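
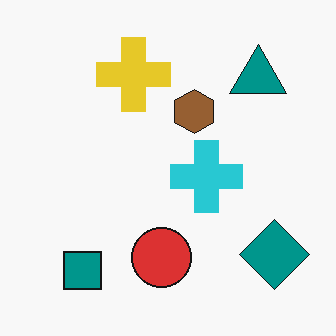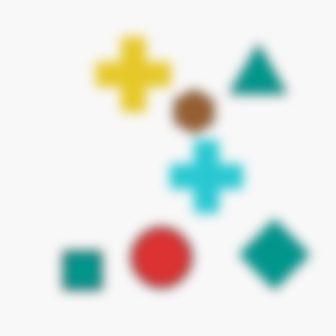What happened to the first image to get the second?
This is the original image strongly gaussian-blurred.

Shape edges and outlines are uniformly softened across the whole image.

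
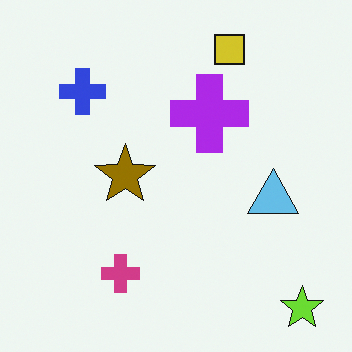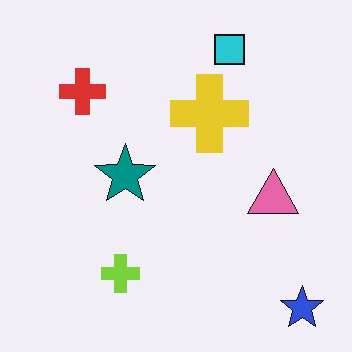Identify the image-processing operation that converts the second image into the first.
It was hue-shifted by a large amount.

Every shape's color has rotated by the same amount around the hue wheel — a uniform hue shift.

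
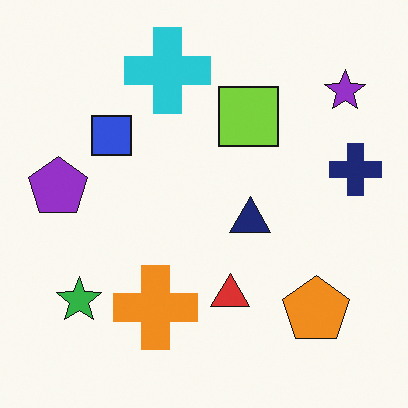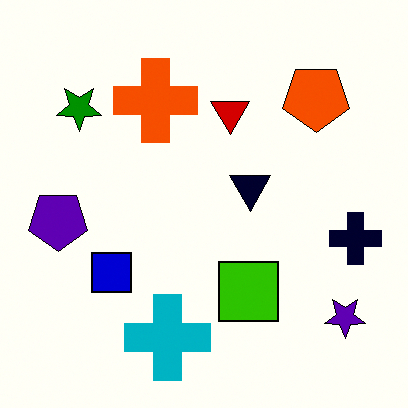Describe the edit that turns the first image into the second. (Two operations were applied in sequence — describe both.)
The transformation is: flipped vertically (top ↔ bottom), then boosted in contrast.

The cyan cross is in the top of the first image and the bottom of the second — shapes on opposite sides of the horizontal midline have swapped in a mirror flip. Tones are pushed away from mid-grey across the whole image — a global contrast change.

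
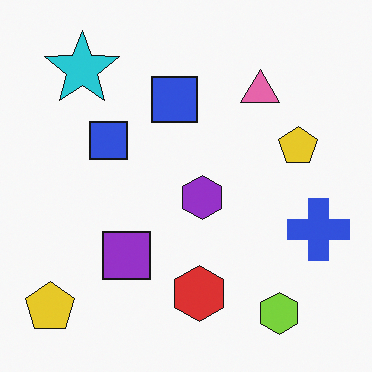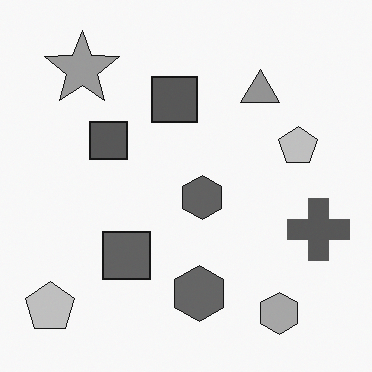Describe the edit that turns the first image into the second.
It was converted to grayscale.

All color is removed — every shape is now a shade of grey.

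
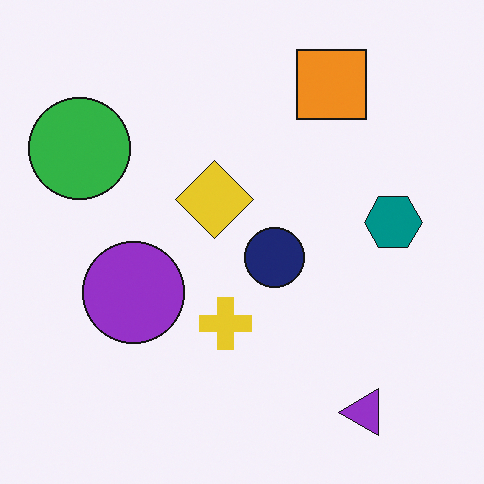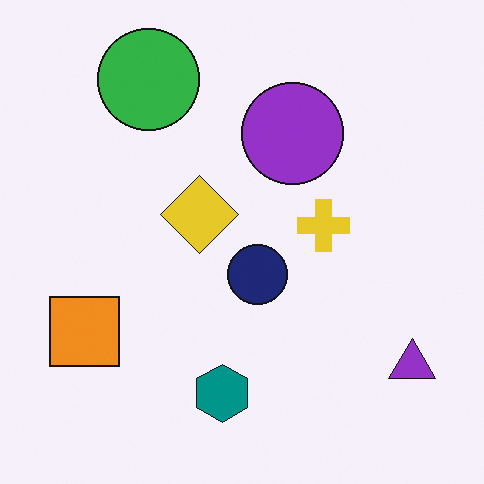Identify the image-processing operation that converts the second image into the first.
The transformation is: transposed (reflected across the top-left ↔ bottom-right diagonal).

Shapes have swapped their row and column positions — what was in the top-right is now in the bottom-left — a diagonal reflection.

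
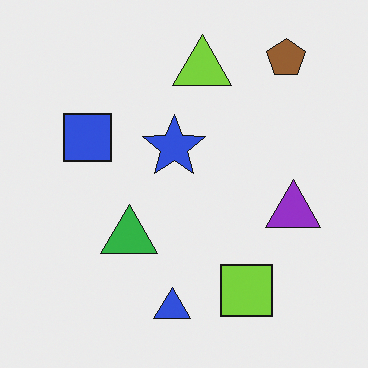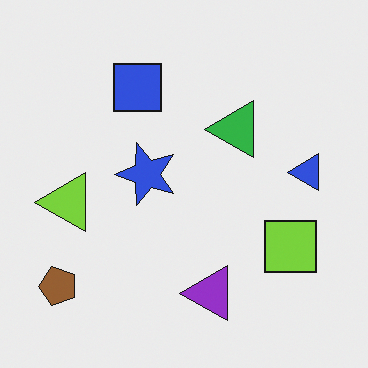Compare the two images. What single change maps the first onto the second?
This is the original image transposed (reflected across the top-left ↔ bottom-right diagonal).

Shapes have swapped their row and column positions — what was in the top-right is now in the bottom-left — a diagonal reflection.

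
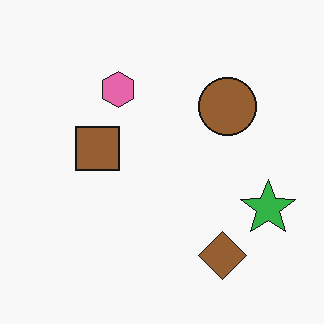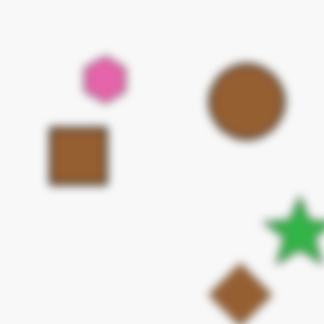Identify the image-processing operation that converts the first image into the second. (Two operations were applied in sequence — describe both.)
The second image is the first moderately blurred, then cropped to a modestly smaller region and rescaled.

Shape edges and outlines are uniformly softened across the whole image. The visible shapes are larger and the field of view is narrower; shapes near the original edges may be partly or wholly outside the frame — a crop-and-rescale.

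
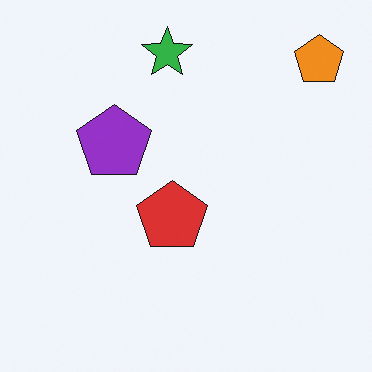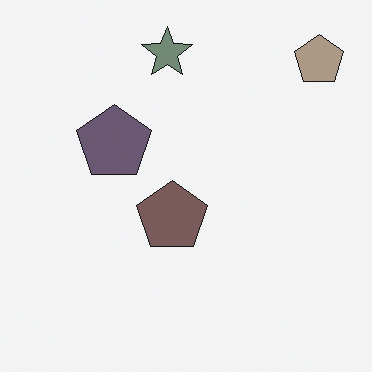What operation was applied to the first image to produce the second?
The second image is the first made much more muted (saturation change).

All colors are more muted and greyish — a global saturation change.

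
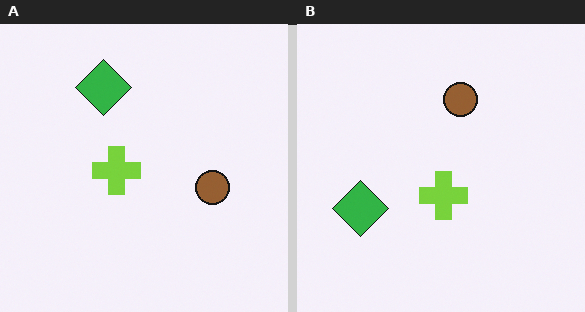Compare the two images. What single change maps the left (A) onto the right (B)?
This is the original image rotated 90° counter-clockwise.

The green diamond sits in the top of the left (A) image and the left of the right (B) — consistent with a whole-image 90° counter-clockwise rotation.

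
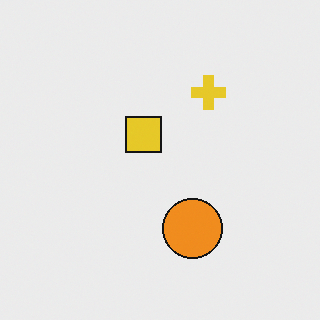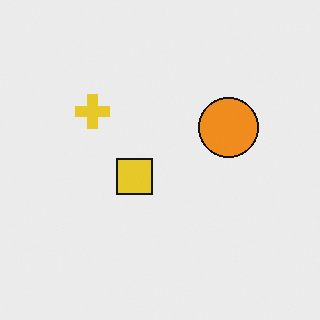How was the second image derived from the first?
It was rotated 90° counter-clockwise.

The yellow cross sits in the top of the first image and the left of the second — consistent with a whole-image 90° counter-clockwise rotation.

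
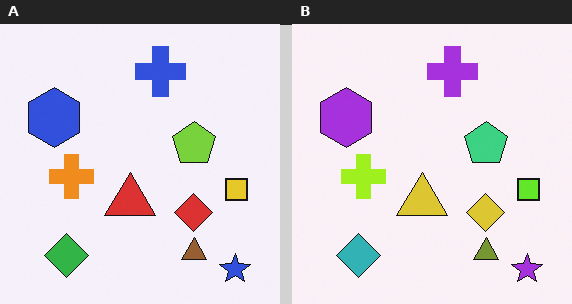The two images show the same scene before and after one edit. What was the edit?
It was hue-shifted slightly.

Every shape's color has rotated by the same amount around the hue wheel — a uniform hue shift.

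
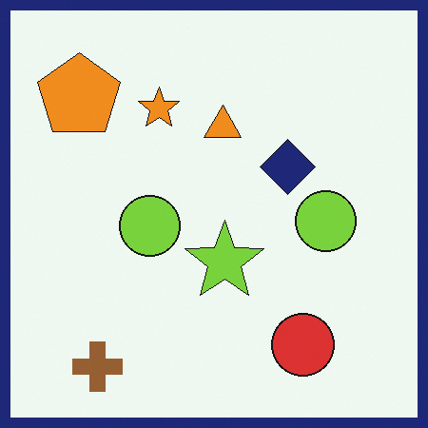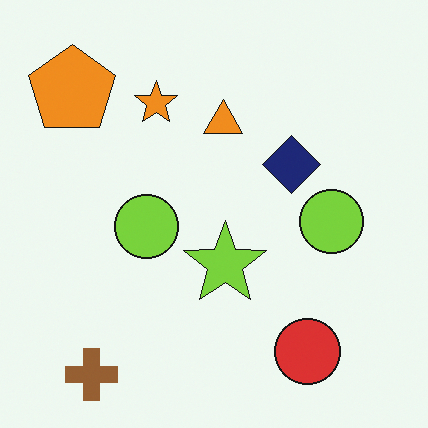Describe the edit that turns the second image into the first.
The image was framed with a navy border.

A solid navy frame runs around the edge of the first image, with the content slightly shrunk inside it.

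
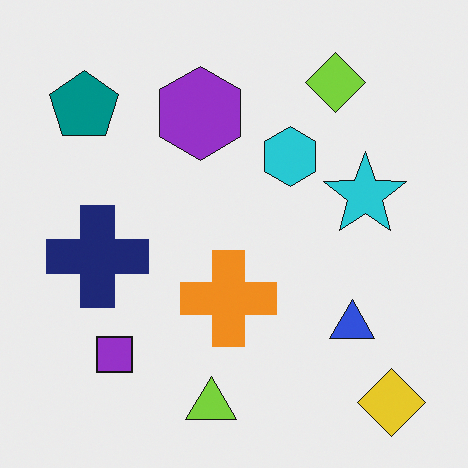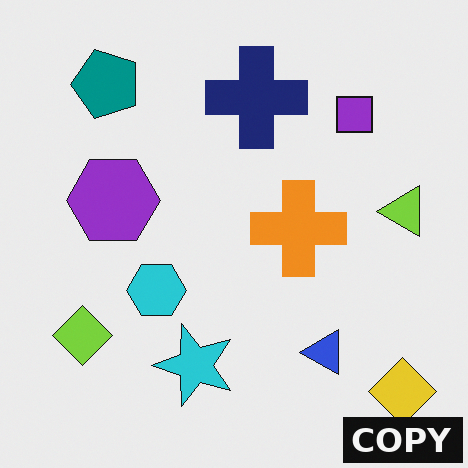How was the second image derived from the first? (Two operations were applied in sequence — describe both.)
The image was transposed (reflected across the top-left ↔ bottom-right diagonal), then watermarked with the text "COPY" in the lower-right corner.

Shapes have swapped their row and column positions — what was in the top-right is now in the bottom-left — a diagonal reflection. A dark label reading "COPY" appears in the lower-right corner.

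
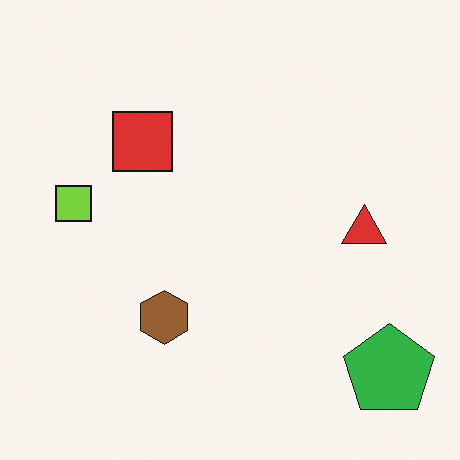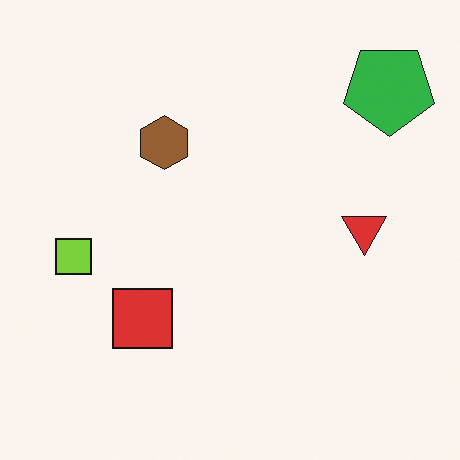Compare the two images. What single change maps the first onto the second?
This is the original image flipped vertically (top ↔ bottom).

The green pentagon is in the bottom-right of the first image and the top-right of the second — shapes on opposite sides of the horizontal midline have swapped in a mirror flip.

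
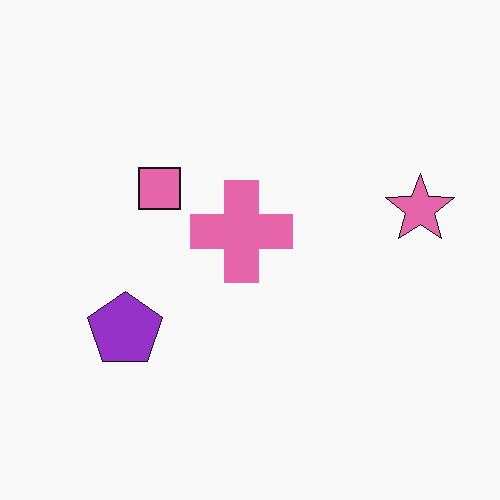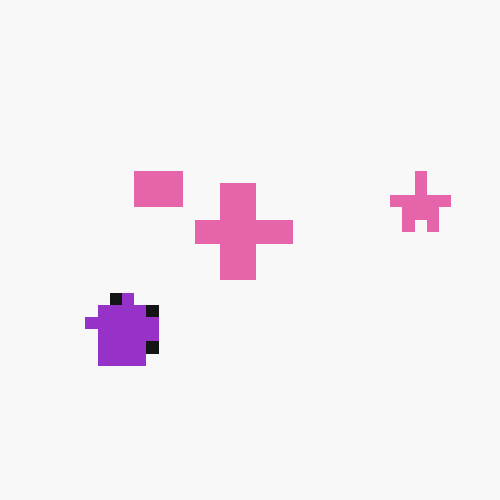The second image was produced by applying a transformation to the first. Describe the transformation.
The image was coarsely pixelated.

Shapes are reduced to large square blocks; fine edges and outlines are lost — a downscale-then-upscale (mosaic) effect.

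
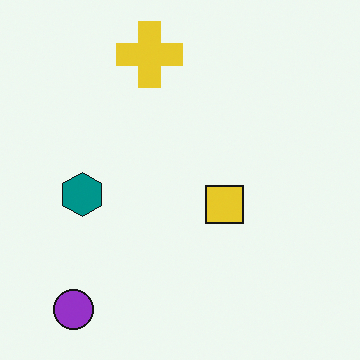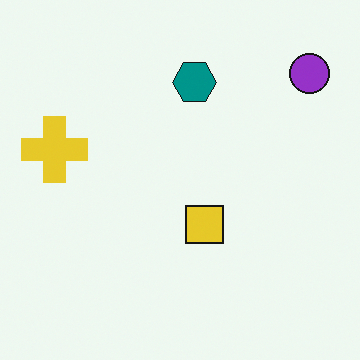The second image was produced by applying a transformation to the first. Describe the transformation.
The second image is the first transposed (reflected across the top-left ↔ bottom-right diagonal).

Shapes have swapped their row and column positions — what was in the top-right is now in the bottom-left — a diagonal reflection.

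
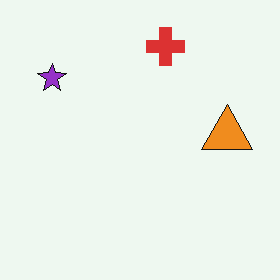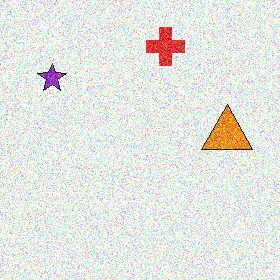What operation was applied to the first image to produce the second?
The second image is the first degraded with heavy additive noise.

Random speckle covers the whole image, including the flat background.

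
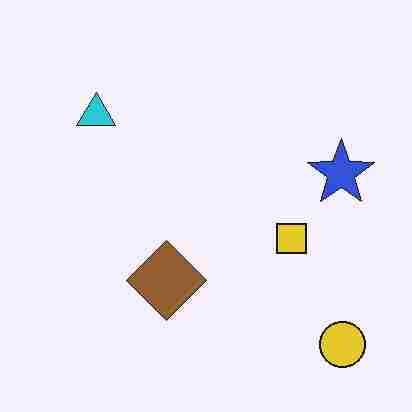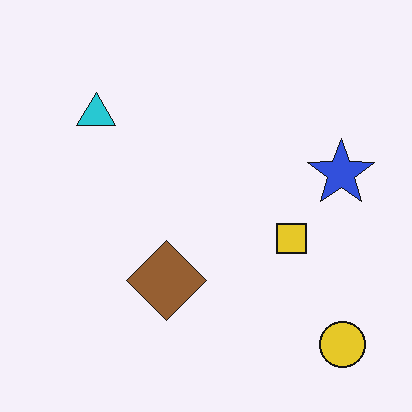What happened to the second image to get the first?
Degraded with heavy JPEG compression.

Blocky 8×8 compression artifacts appear around shape edges and the flat background shows ringing — characteristic JPEG degradation.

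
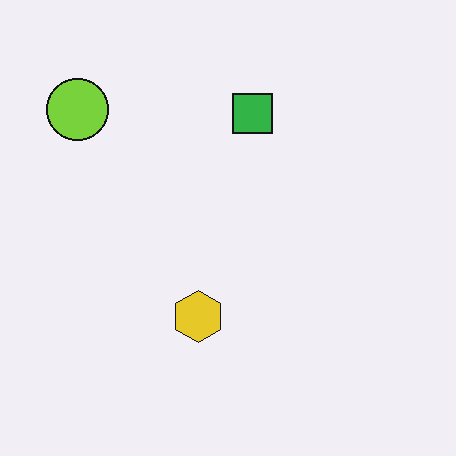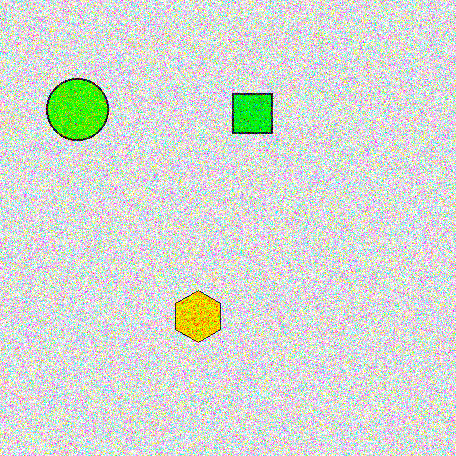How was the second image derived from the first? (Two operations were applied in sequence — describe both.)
The transformation is: degraded with strong gaussian noise, then made much more vivid (saturation change).

Random speckle covers the whole image, including the flat background. All colors are more vivid — a global saturation change.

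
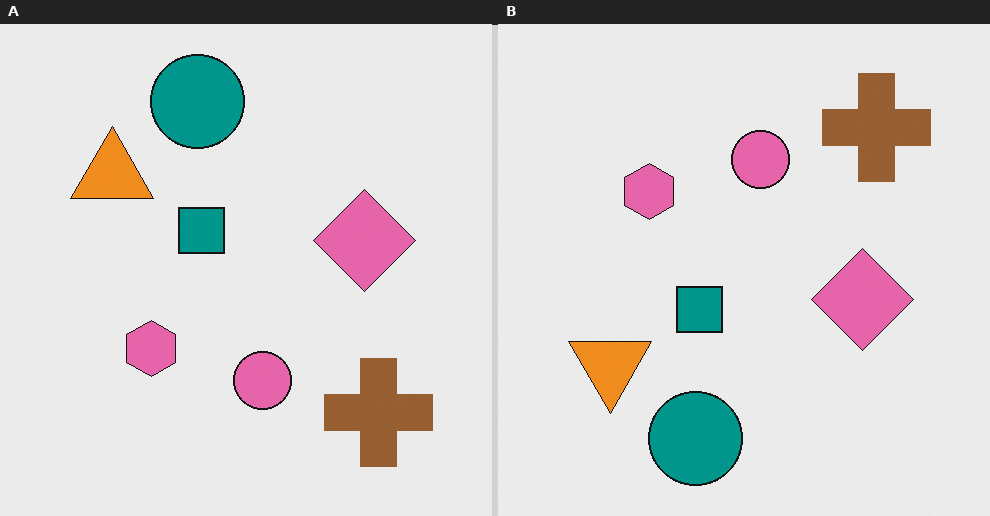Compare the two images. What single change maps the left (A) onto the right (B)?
The image was flipped vertically (top ↔ bottom).

The teal circle is in the top of the left (A) image and the bottom of the right (B) — shapes on opposite sides of the horizontal midline have swapped in a mirror flip.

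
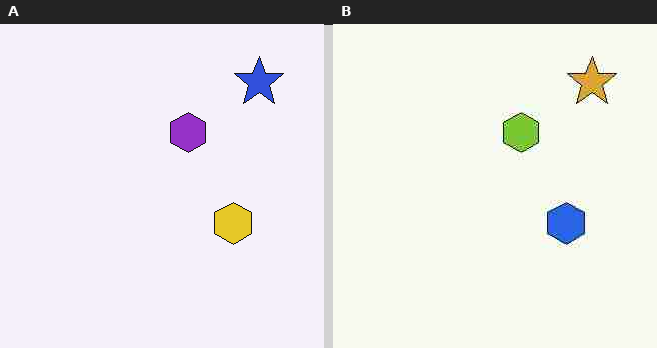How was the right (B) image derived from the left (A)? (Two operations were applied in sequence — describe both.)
Hue-shifted through roughly half the color wheel, then degraded with heavy JPEG compression.

Every shape's color has rotated by the same amount around the hue wheel — a uniform hue shift. Blocky 8×8 compression artifacts appear around shape edges and the flat background shows ringing — characteristic JPEG degradation.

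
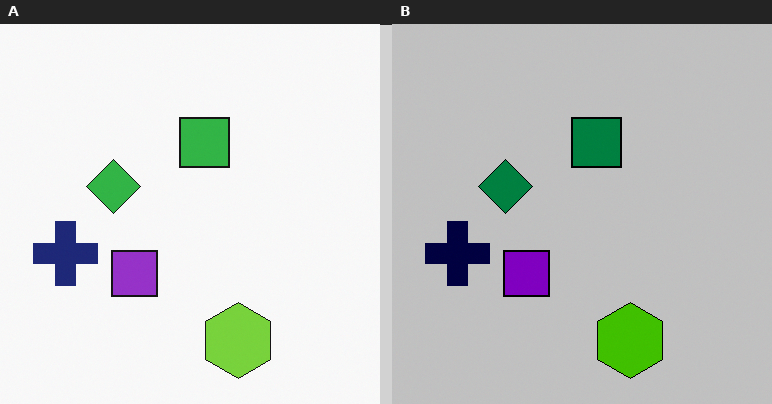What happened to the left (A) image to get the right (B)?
The image was heavily posterized to just a handful of flat colors.

Each flat color has snapped to a coarser quantized level — most visibly, the near-white background has dropped to a flat grey.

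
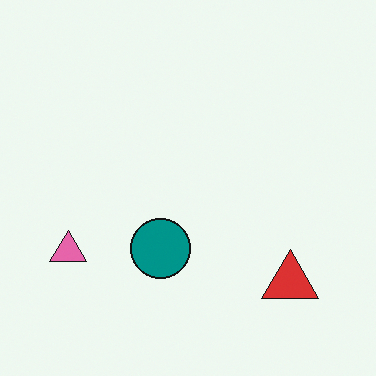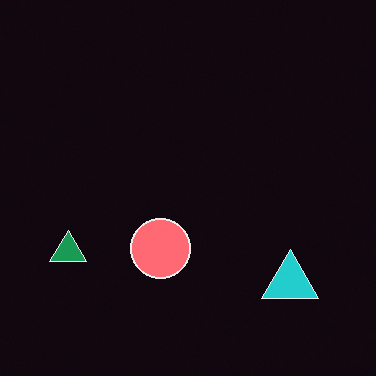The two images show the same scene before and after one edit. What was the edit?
Color-inverted (negative).

The light background has become dark and every shape's color is its complement — a photographic negative.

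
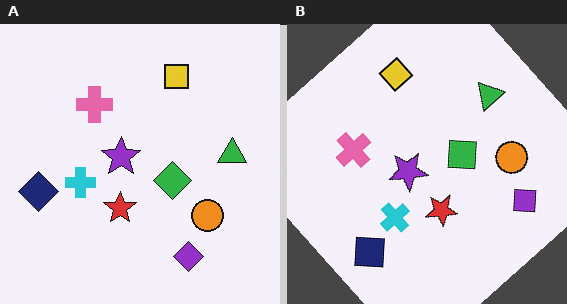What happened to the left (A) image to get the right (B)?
The transformation is: rotated counter-clockwise by a large amount — several tens of degrees.

Every shape is tilted by the same angle and the image corners show triangular fill wedges — a whole-image rotation by a non-right angle.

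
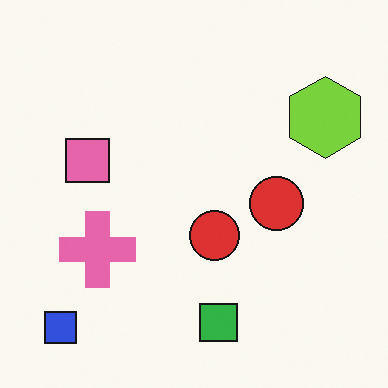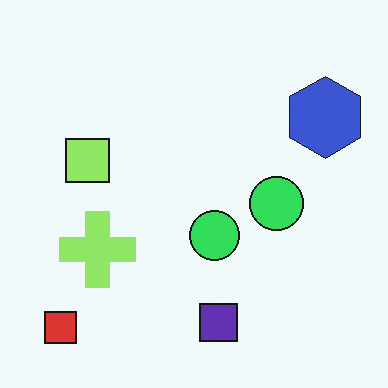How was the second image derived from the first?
The second image is the first hue-shifted by a moderate amount.

Every shape's color has rotated by the same amount around the hue wheel — a uniform hue shift.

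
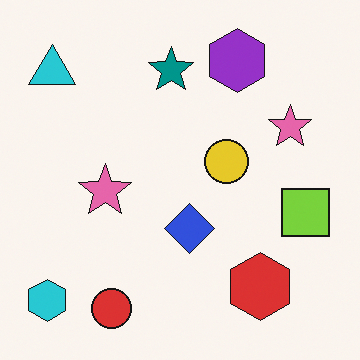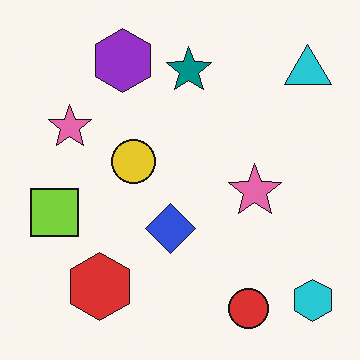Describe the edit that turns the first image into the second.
The second image is the first flipped horizontally (left ↔ right).

The cyan hexagon is in the bottom-left of the first image and the bottom-right of the second — shapes on opposite sides of the vertical midline have swapped in a mirror flip.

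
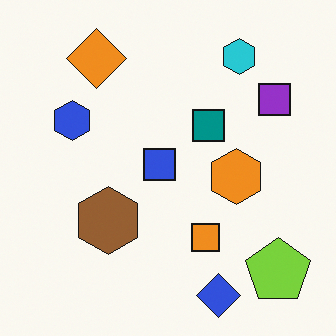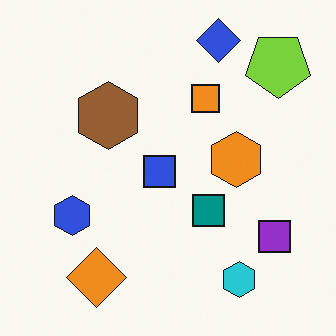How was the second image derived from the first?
This is the original image flipped vertically (top ↔ bottom).

The blue diamond is in the bottom of the first image and the top of the second — shapes on opposite sides of the horizontal midline have swapped in a mirror flip.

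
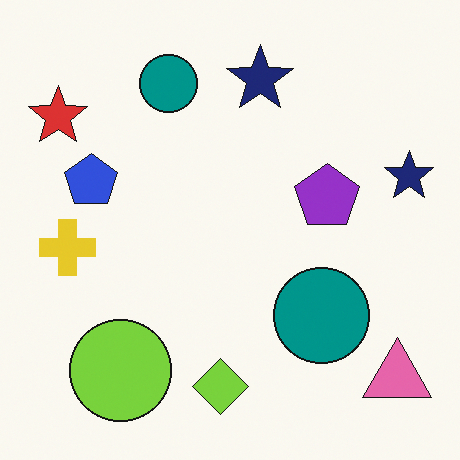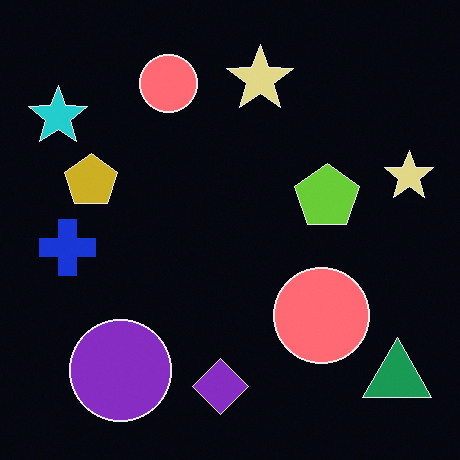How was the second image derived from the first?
The image was color-inverted (negative).

The light background has become dark and every shape's color is its complement — a photographic negative.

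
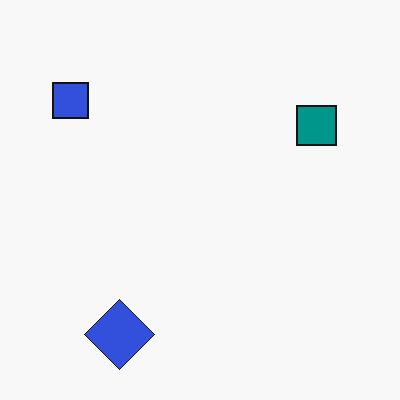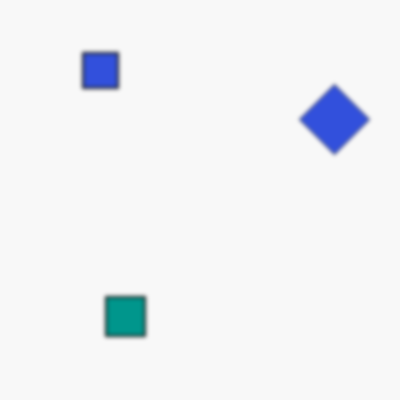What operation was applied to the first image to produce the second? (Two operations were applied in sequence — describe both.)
This is the original image given a subtle gaussian blur, then transposed (reflected across the top-left ↔ bottom-right diagonal).

Shape edges and outlines are uniformly softened across the whole image. Shapes have swapped their row and column positions — what was in the top-right is now in the bottom-left — a diagonal reflection.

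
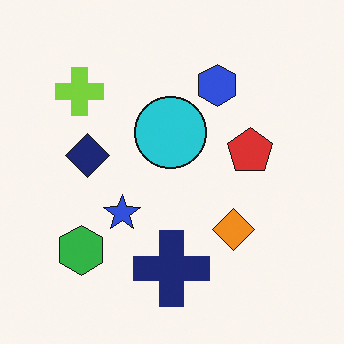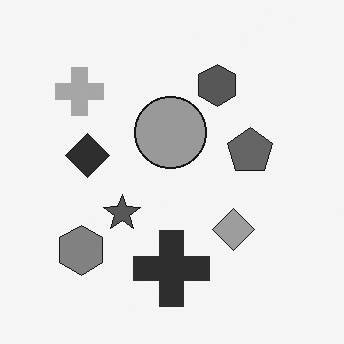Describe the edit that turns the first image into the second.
The transformation is: converted to grayscale.

All color is removed — every shape is now a shade of grey.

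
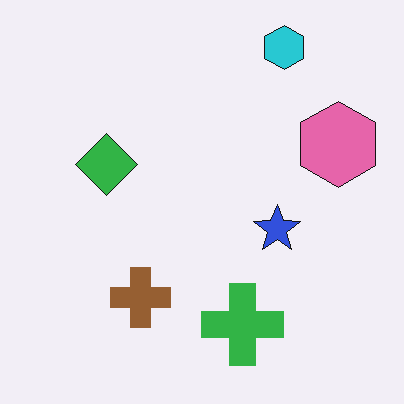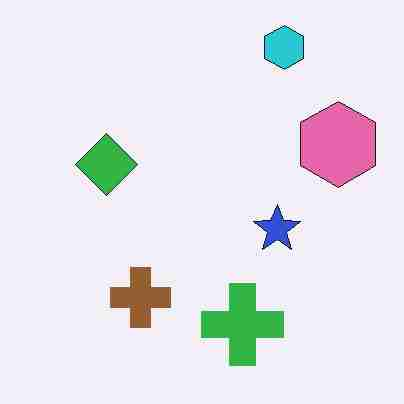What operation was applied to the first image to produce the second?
Degraded with heavy JPEG compression.

Blocky 8×8 compression artifacts appear around shape edges and the flat background shows ringing — characteristic JPEG degradation.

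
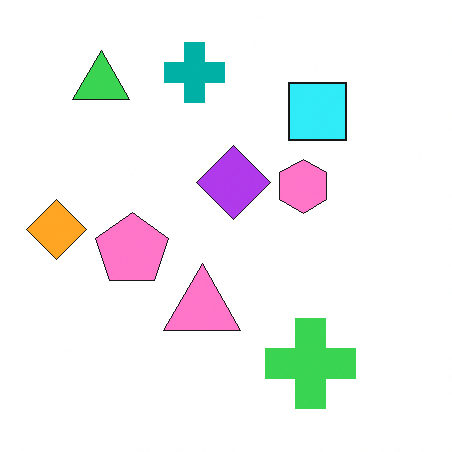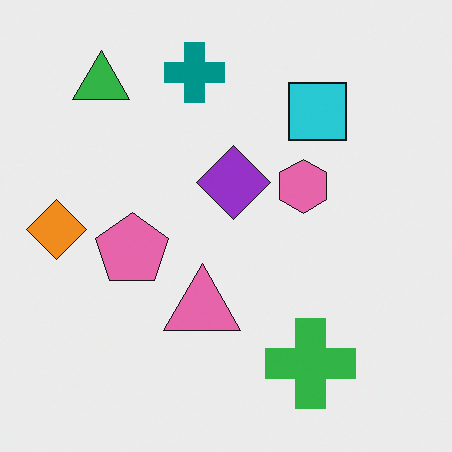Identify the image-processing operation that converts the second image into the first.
The image was brightened a little.

Every pixel — background and shapes alike — is uniformly brightened.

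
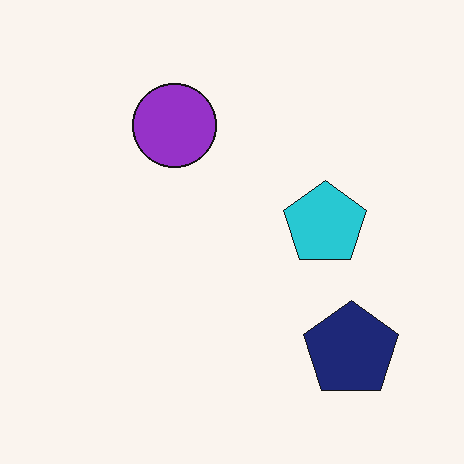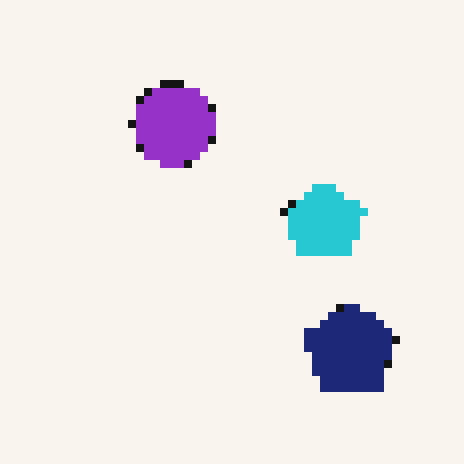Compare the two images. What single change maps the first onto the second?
It was moderately pixelated.

Shapes are reduced to large square blocks; fine edges and outlines are lost — a downscale-then-upscale (mosaic) effect.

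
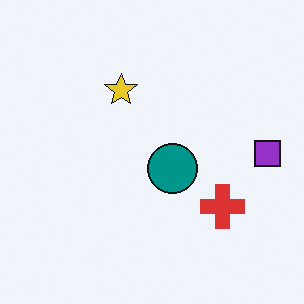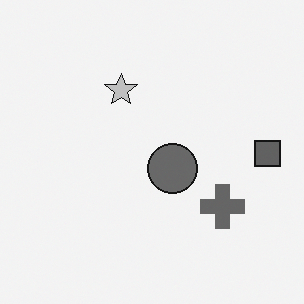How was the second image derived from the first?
It was converted to grayscale.

All color is removed — every shape is now a shade of grey.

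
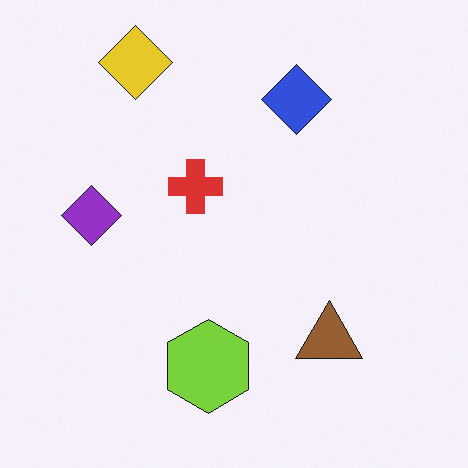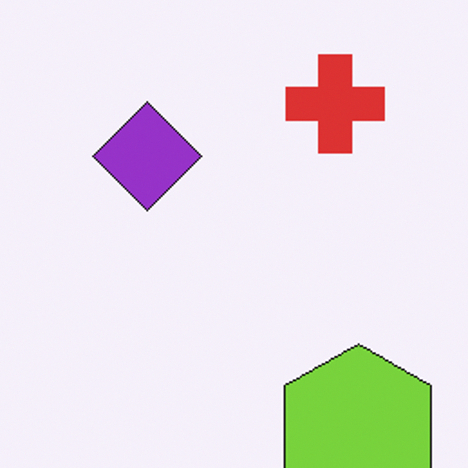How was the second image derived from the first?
The image was cropped to a noticeably smaller region and rescaled.

The visible shapes are larger and the field of view is narrower; shapes near the original edges may be partly or wholly outside the frame — a crop-and-rescale.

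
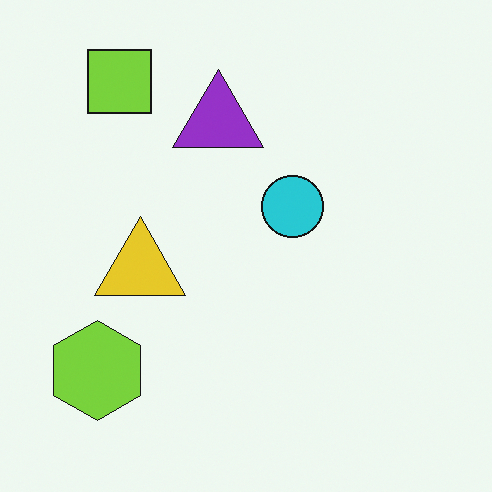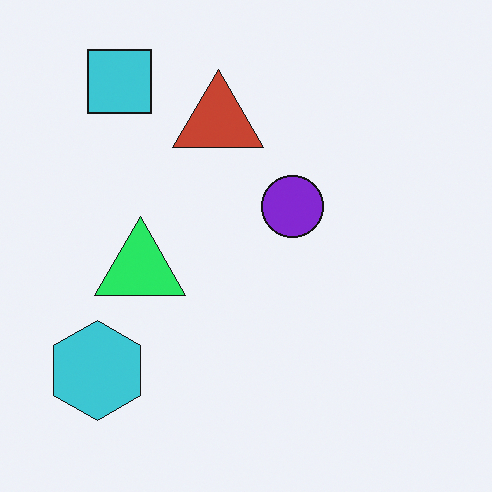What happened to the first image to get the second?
This is the original image hue-shifted noticeably.

Every shape's color has rotated by the same amount around the hue wheel — a uniform hue shift.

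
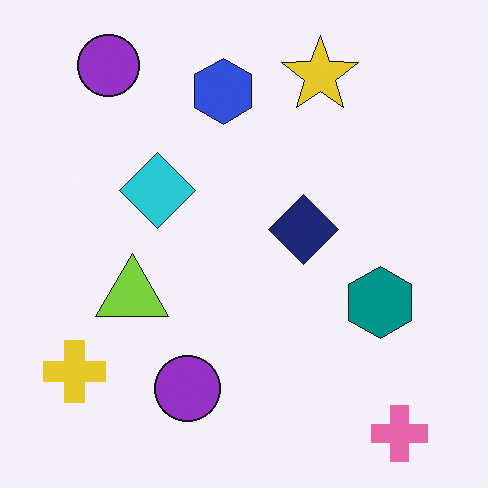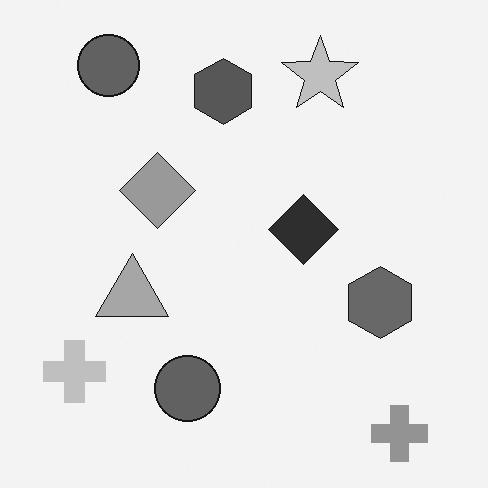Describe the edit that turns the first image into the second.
This is the original image converted to grayscale.

All color is removed — every shape is now a shade of grey.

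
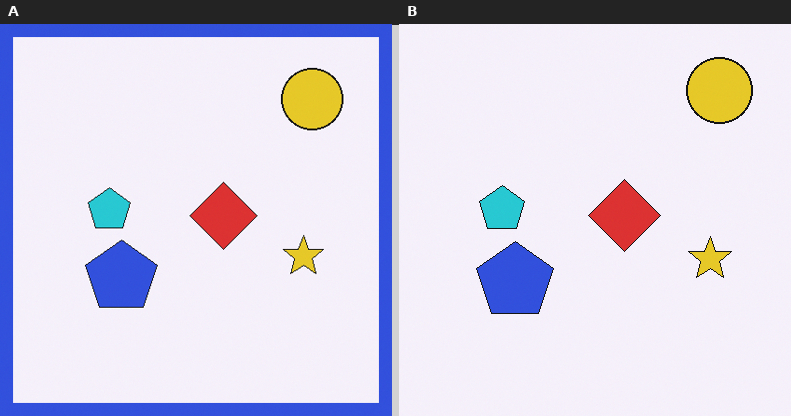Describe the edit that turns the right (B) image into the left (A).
It was framed with a blue border.

A solid blue frame runs around the edge of the left (A) image, with the content slightly shrunk inside it.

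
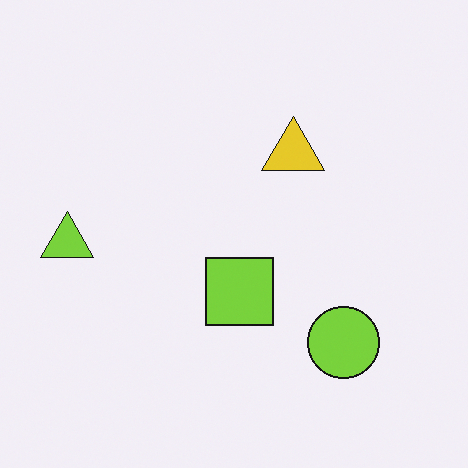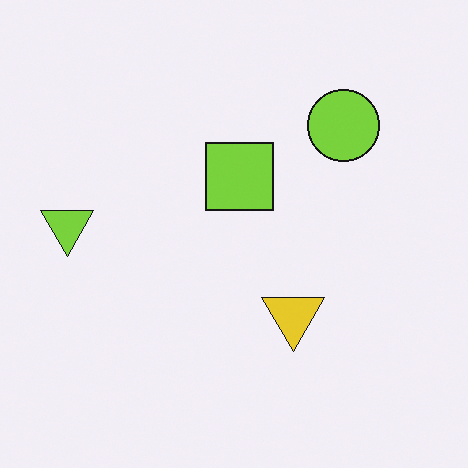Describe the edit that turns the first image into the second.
It was flipped vertically (top ↔ bottom).

The lime circle is in the bottom-right of the first image and the top-right of the second — shapes on opposite sides of the horizontal midline have swapped in a mirror flip.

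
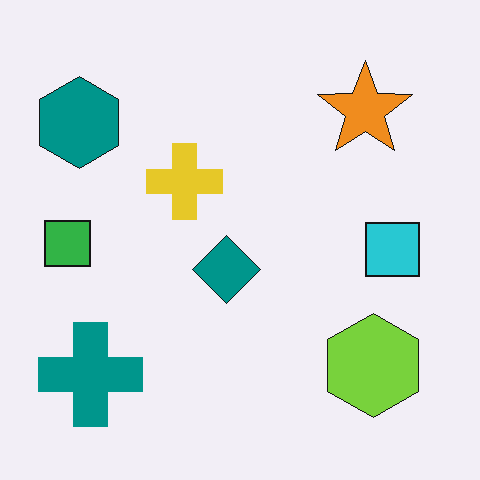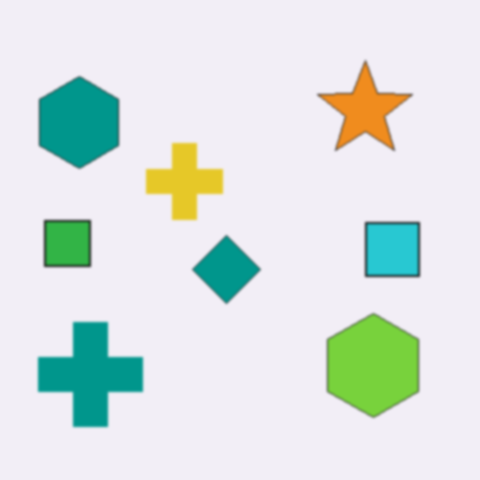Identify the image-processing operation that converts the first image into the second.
Slightly softened.

Shape edges and outlines are uniformly softened across the whole image.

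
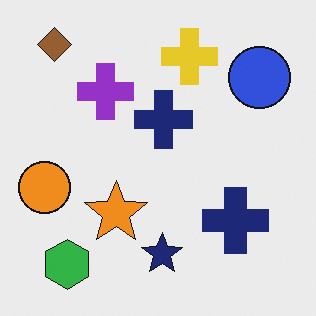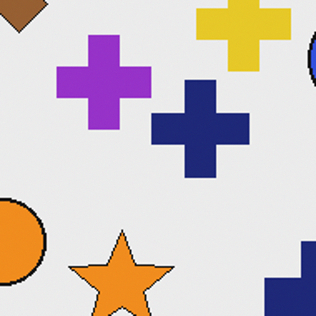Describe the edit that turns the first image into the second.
The second image is the first cropped to a noticeably smaller region and rescaled.

The visible shapes are larger and the field of view is narrower; shapes near the original edges may be partly or wholly outside the frame — a crop-and-rescale.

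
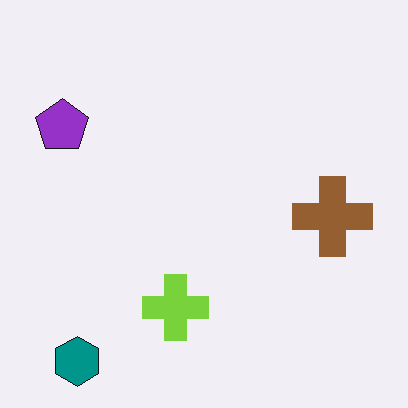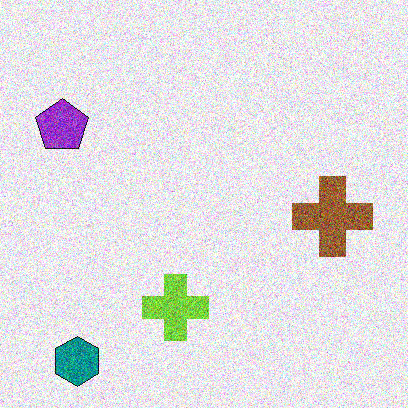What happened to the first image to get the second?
It was degraded with strong gaussian noise.

Random speckle covers the whole image, including the flat background.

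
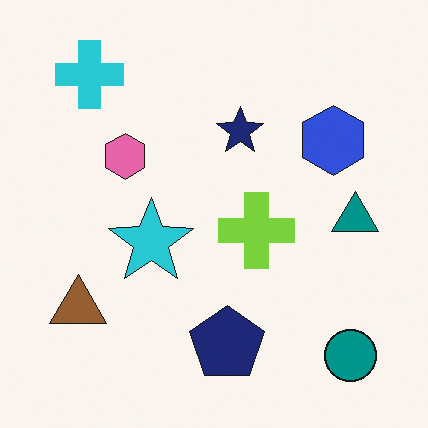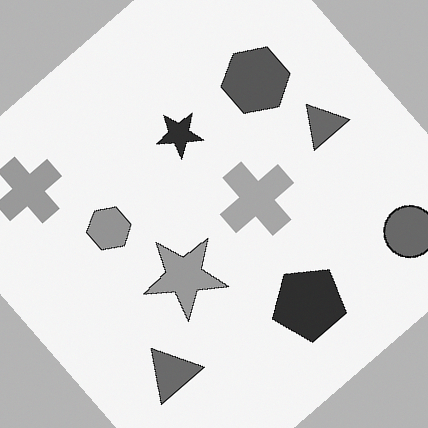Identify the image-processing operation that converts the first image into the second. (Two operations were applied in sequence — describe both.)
The transformation is: converted to grayscale, then rotated counter-clockwise by a large amount — several tens of degrees.

All color is removed — every shape is now a shade of grey. Every shape is tilted by the same angle and the image corners show triangular fill wedges — a whole-image rotation by a non-right angle.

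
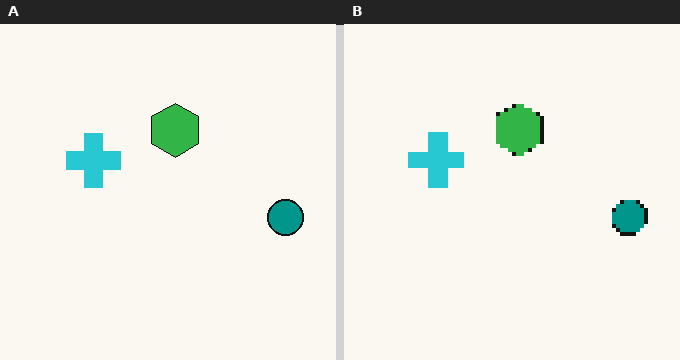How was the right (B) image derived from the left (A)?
The image was lightly pixelated (a mild mosaic effect).

Shapes are reduced to large square blocks; fine edges and outlines are lost — a downscale-then-upscale (mosaic) effect.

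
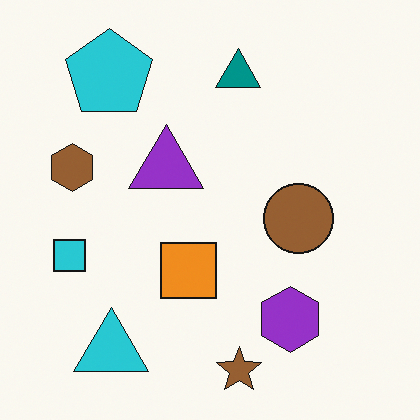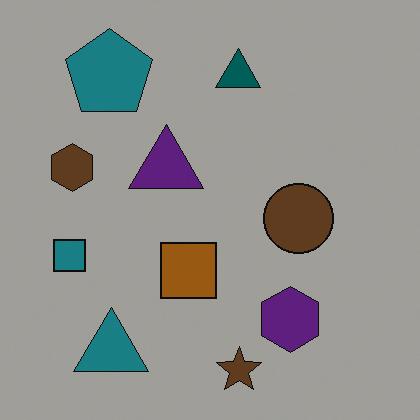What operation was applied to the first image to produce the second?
The transformation is: darkened a lot.

Every pixel — background and shapes alike — is uniformly darkened.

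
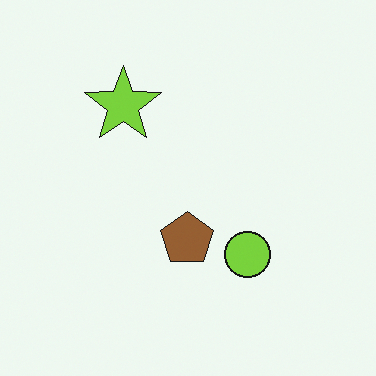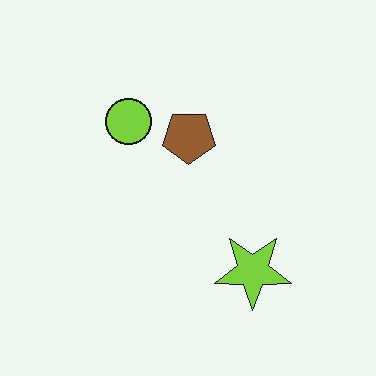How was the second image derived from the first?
It was rotated 180°.

The lime star sits in the top-left of the first image and the bottom-right of the second — consistent with a whole-image 180° rotation.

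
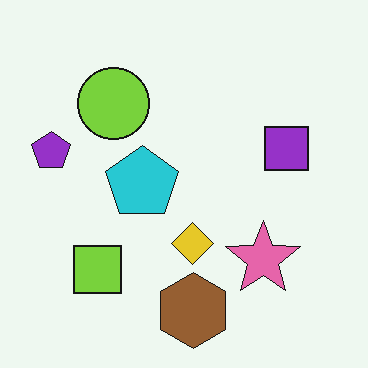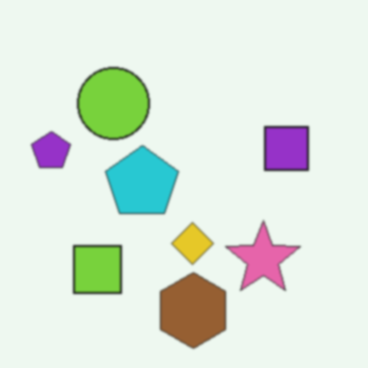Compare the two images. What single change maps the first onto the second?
Given a subtle gaussian blur.

Shape edges and outlines are uniformly softened across the whole image.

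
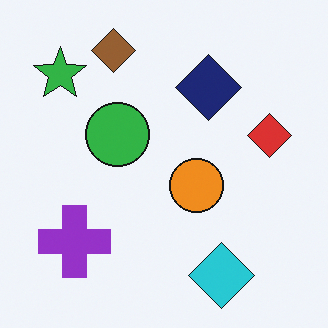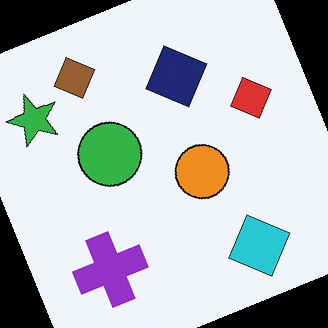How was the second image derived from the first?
It was rotated counter-clockwise by a moderate amount.

Every shape is tilted by the same angle and the image corners show triangular fill wedges — a whole-image rotation by a non-right angle.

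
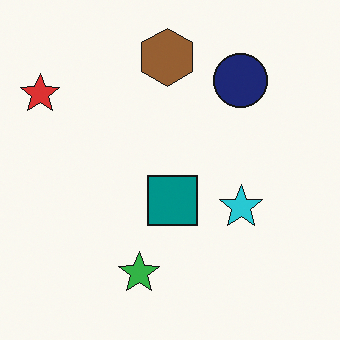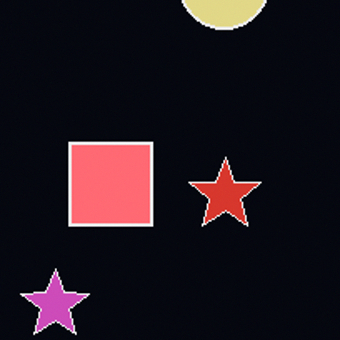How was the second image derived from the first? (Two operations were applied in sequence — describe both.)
It was color-inverted (negative), then cropped tightly and scaled back up.

The light background has become dark and every shape's color is its complement — a photographic negative. The visible shapes are larger and the field of view is narrower; shapes near the original edges may be partly or wholly outside the frame — a crop-and-rescale.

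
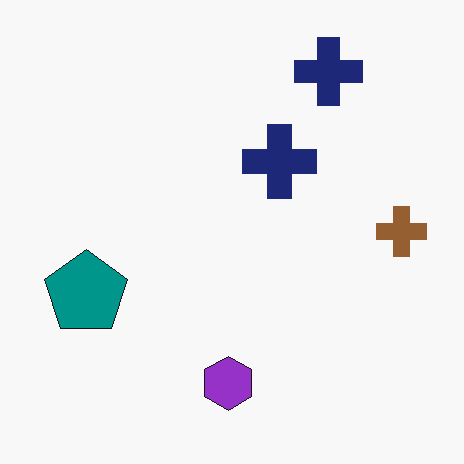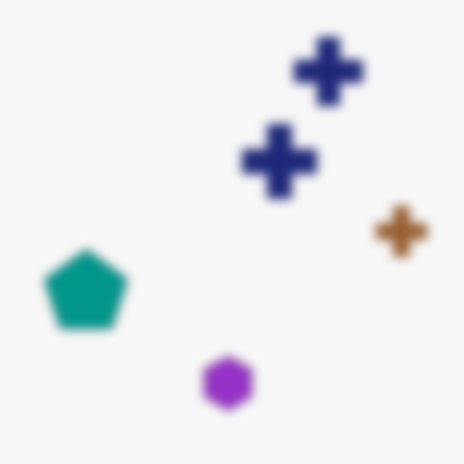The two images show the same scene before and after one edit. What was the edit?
This is the original image heavily blurred.

Shape edges and outlines are uniformly softened across the whole image.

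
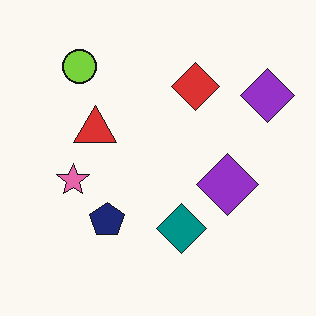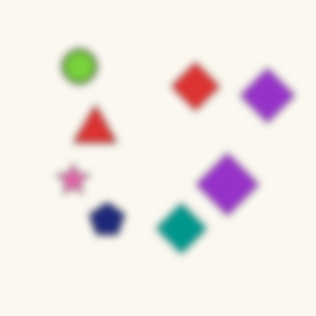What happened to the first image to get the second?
The image was noticeably gaussian-blurred.

Shape edges and outlines are uniformly softened across the whole image.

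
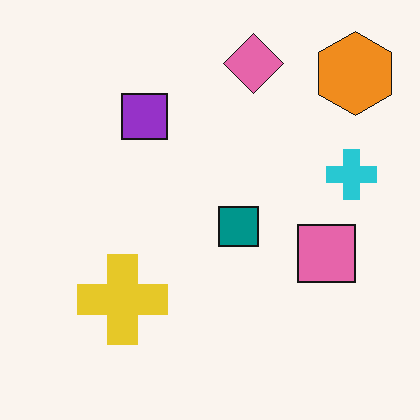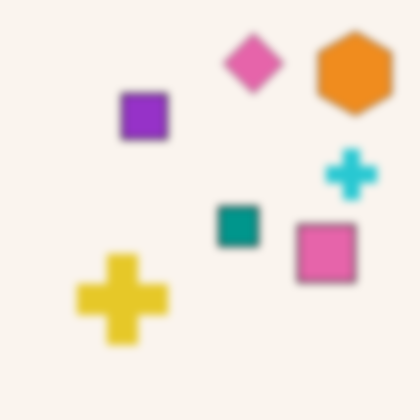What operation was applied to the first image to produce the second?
The image was noticeably gaussian-blurred.

Shape edges and outlines are uniformly softened across the whole image.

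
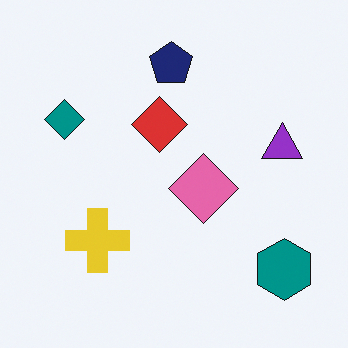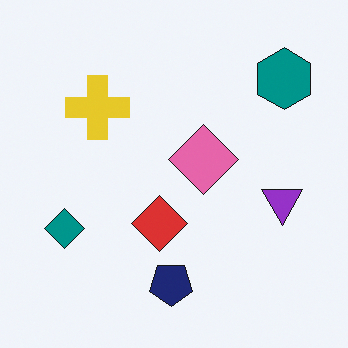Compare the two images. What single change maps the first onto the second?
It was flipped vertically (top ↔ bottom).

The navy pentagon is in the top of the first image and the bottom of the second — shapes on opposite sides of the horizontal midline have swapped in a mirror flip.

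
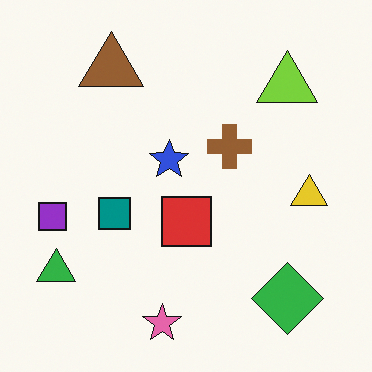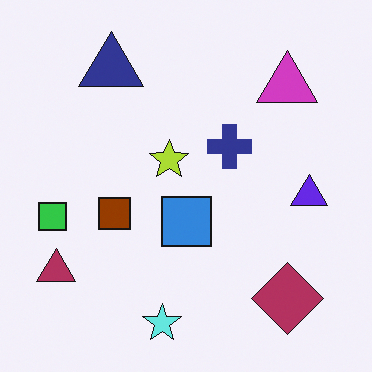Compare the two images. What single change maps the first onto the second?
The image was hue-shifted by a large amount.

Every shape's color has rotated by the same amount around the hue wheel — a uniform hue shift.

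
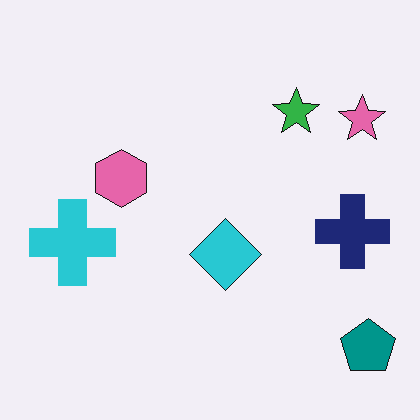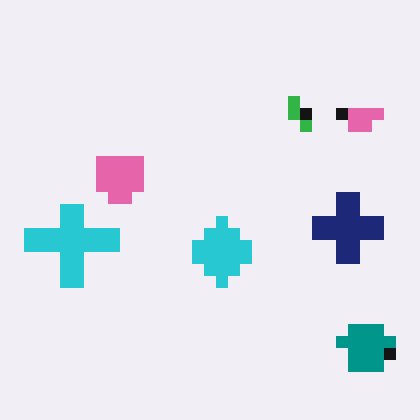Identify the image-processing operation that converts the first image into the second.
It was coarsely pixelated.

Shapes are reduced to large square blocks; fine edges and outlines are lost — a downscale-then-upscale (mosaic) effect.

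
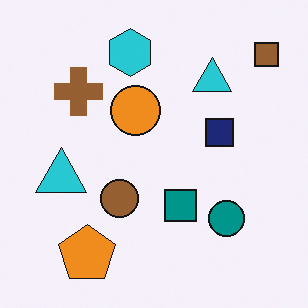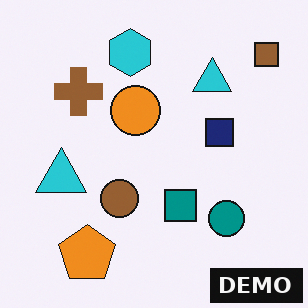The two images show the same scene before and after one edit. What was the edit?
The image was watermarked with the text "DEMO" in the lower-right corner.

A dark label reading "DEMO" appears in the lower-right corner.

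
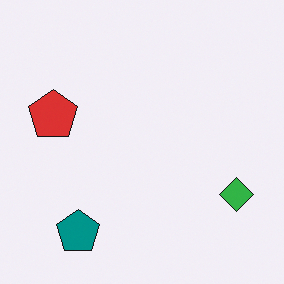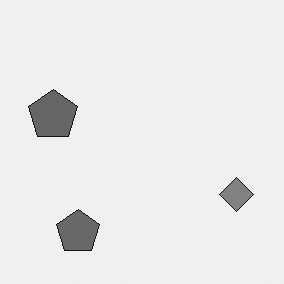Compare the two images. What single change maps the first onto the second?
Converted to grayscale.

All color is removed — every shape is now a shade of grey.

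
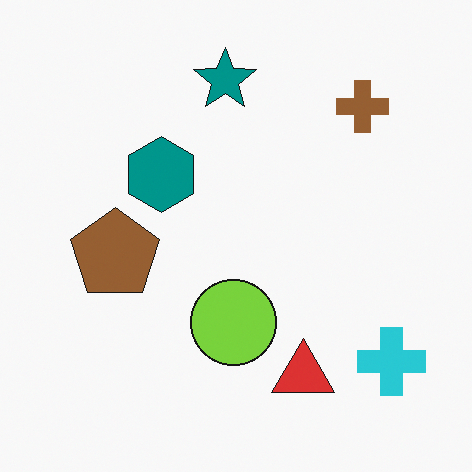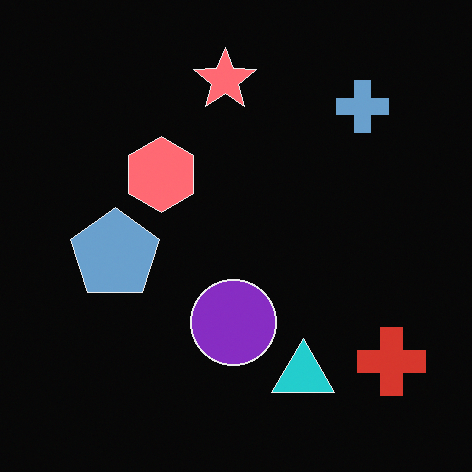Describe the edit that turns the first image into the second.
Color-inverted (negative).

The light background has become dark and every shape's color is its complement — a photographic negative.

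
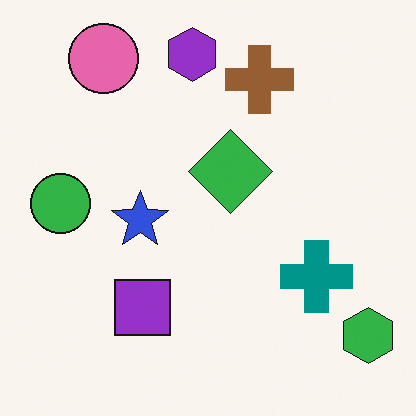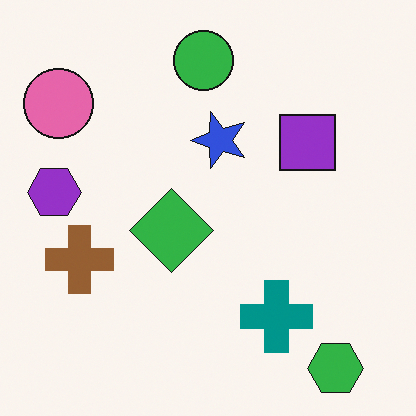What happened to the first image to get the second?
The second image is the first transposed (reflected across the top-left ↔ bottom-right diagonal).

Shapes have swapped their row and column positions — what was in the top-right is now in the bottom-left — a diagonal reflection.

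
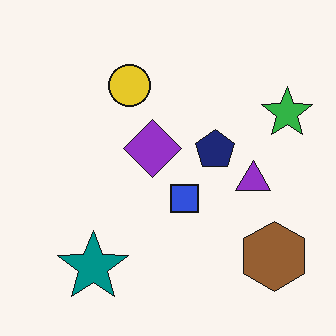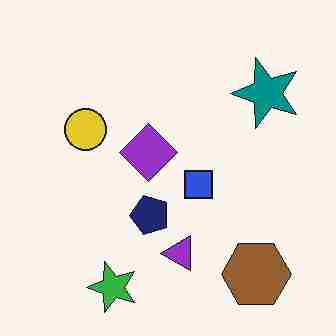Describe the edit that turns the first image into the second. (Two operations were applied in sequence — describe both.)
The second image is the first transposed (reflected across the top-left ↔ bottom-right diagonal), then heavily JPEG-compressed with obvious blocking artifacts.

Shapes have swapped their row and column positions — what was in the top-right is now in the bottom-left — a diagonal reflection. Blocky 8×8 compression artifacts appear around shape edges and the flat background shows ringing — characteristic JPEG degradation.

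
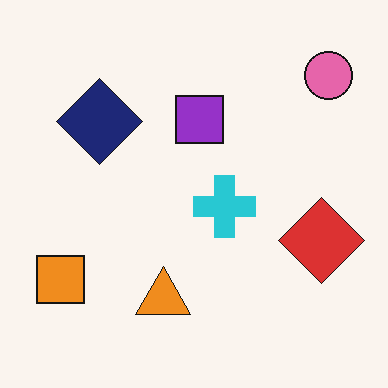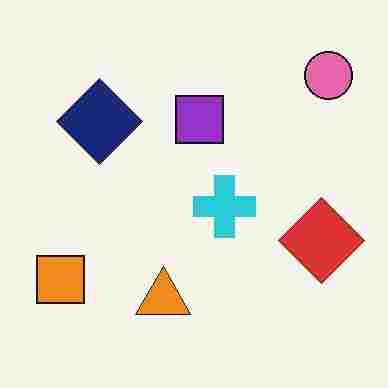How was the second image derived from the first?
The image was heavily JPEG-compressed with obvious blocking artifacts.

Blocky 8×8 compression artifacts appear around shape edges and the flat background shows ringing — characteristic JPEG degradation.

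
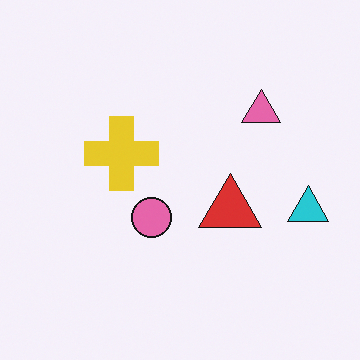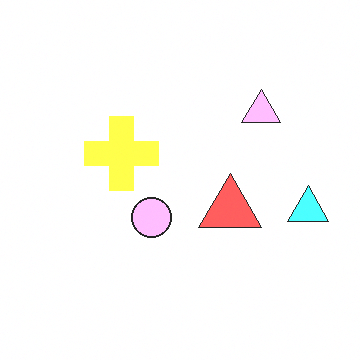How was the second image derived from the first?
The image was substantially brightened.

Every pixel — background and shapes alike — is uniformly brightened.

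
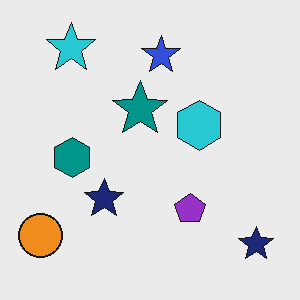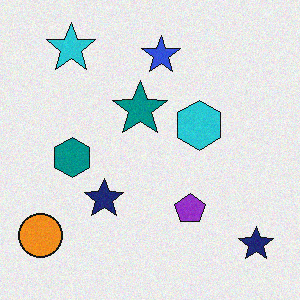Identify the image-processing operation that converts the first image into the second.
The transformation is: degraded with light additive noise.

Random speckle covers the whole image, including the flat background.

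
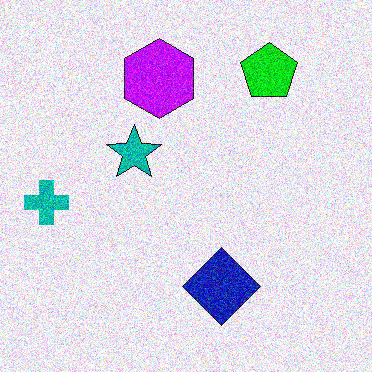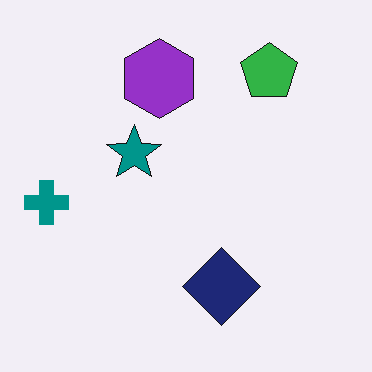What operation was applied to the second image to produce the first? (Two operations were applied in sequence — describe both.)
It was made much more vivid (saturation change), then degraded with heavy additive noise.

All colors are more vivid — a global saturation change. Random speckle covers the whole image, including the flat background.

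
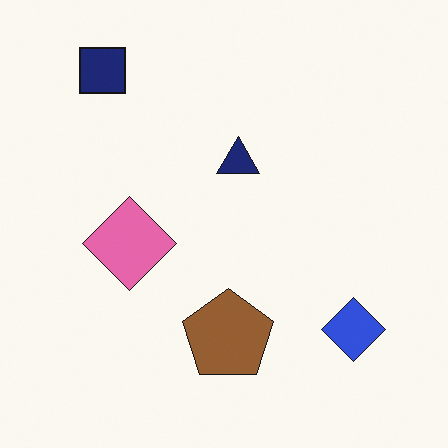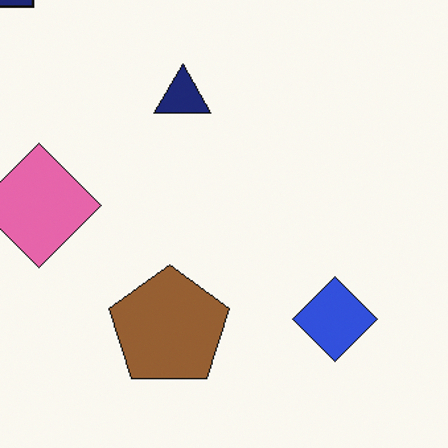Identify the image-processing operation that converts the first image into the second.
It was cropped slightly and scaled back up.

The visible shapes are larger and the field of view is narrower; shapes near the original edges may be partly or wholly outside the frame — a crop-and-rescale.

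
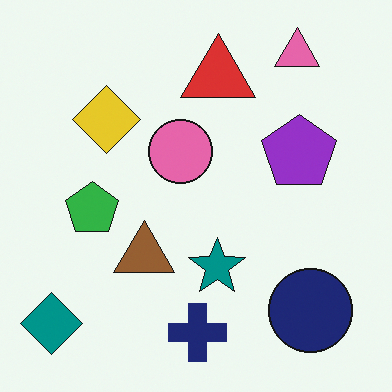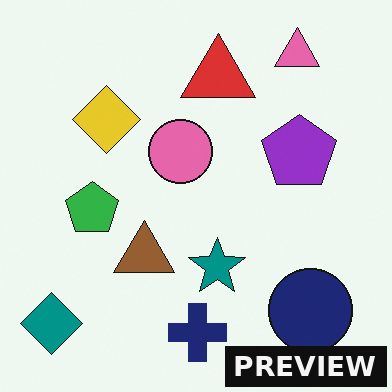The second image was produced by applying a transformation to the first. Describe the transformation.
The second image is the first watermarked with the text "PREVIEW" in the lower-right corner.

A dark label reading "PREVIEW" appears in the lower-right corner.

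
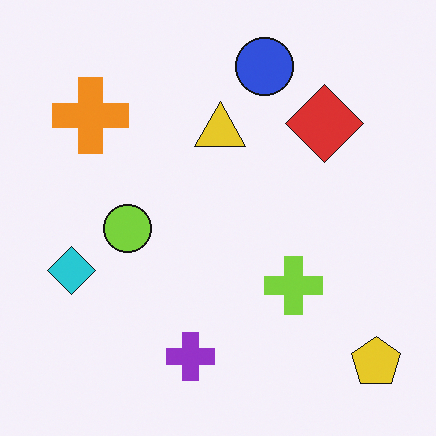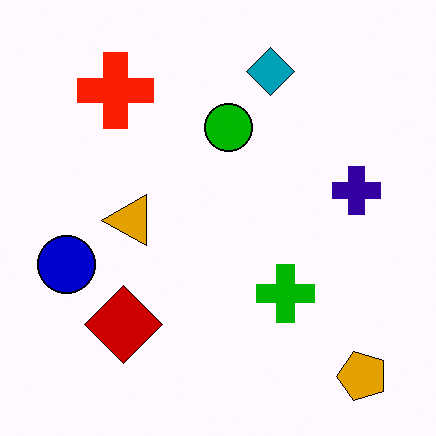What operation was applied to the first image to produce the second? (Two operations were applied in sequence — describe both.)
This is the original image transposed (reflected across the top-left ↔ bottom-right diagonal), then boosted in contrast.

Shapes have swapped their row and column positions — what was in the top-right is now in the bottom-left — a diagonal reflection. Tones are pushed away from mid-grey across the whole image — a global contrast change.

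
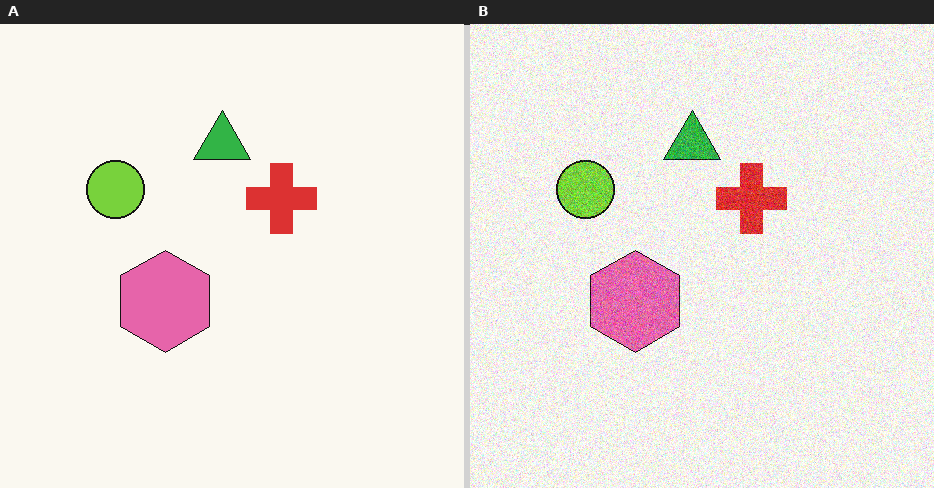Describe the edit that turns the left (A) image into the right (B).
Degraded with moderate additive noise.

Random speckle covers the whole image, including the flat background.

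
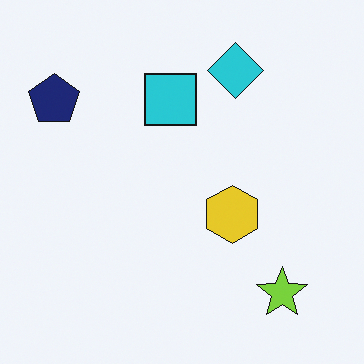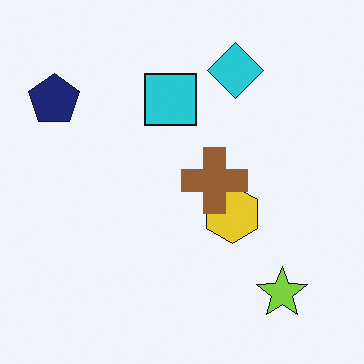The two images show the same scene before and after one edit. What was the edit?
The second image is the first overlaid with an additional brown cross.

A brown cross appears in the second image that is absent from the first.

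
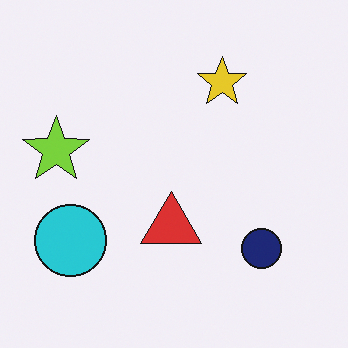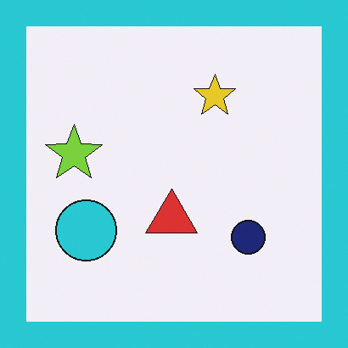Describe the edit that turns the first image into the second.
Framed with a cyan border.

A solid cyan frame runs around the edge of the second image, with the content slightly shrunk inside it.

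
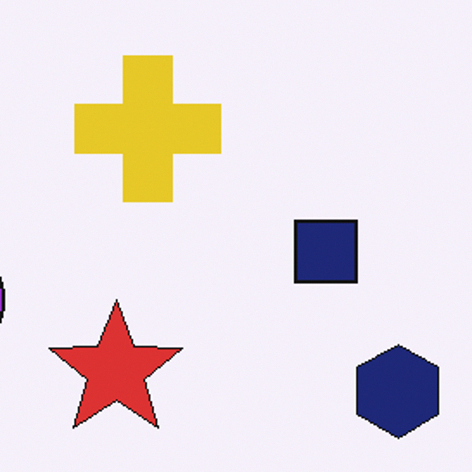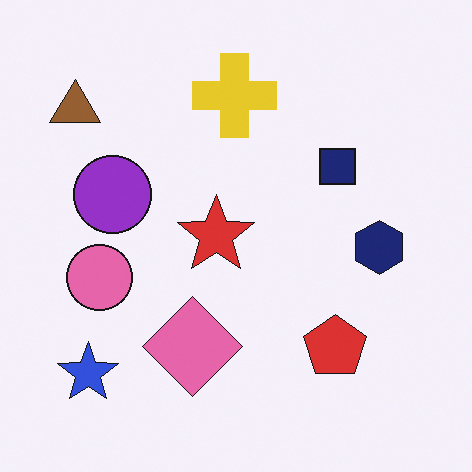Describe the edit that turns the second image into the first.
This is the original image cropped to a noticeably smaller region and rescaled.

The visible shapes are larger and the field of view is narrower; shapes near the original edges may be partly or wholly outside the frame — a crop-and-rescale.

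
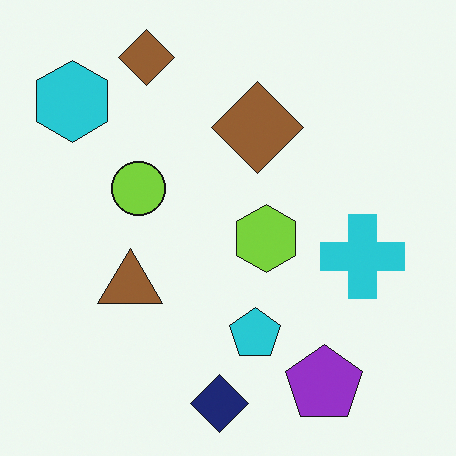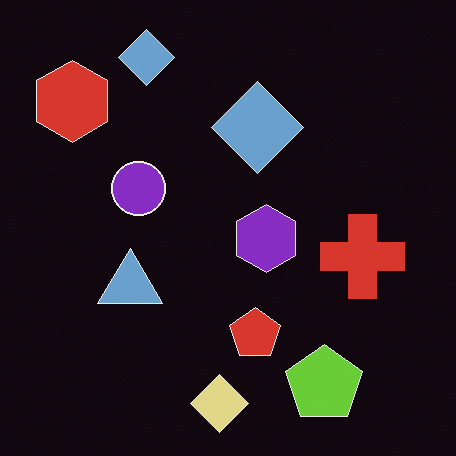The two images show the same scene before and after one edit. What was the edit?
The image was color-inverted (negative).

The light background has become dark and every shape's color is its complement — a photographic negative.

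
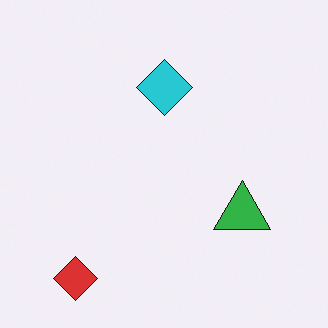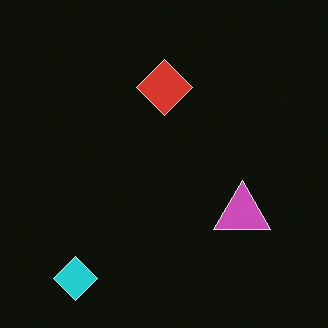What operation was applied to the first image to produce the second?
The transformation is: color-inverted (negative).

The light background has become dark and every shape's color is its complement — a photographic negative.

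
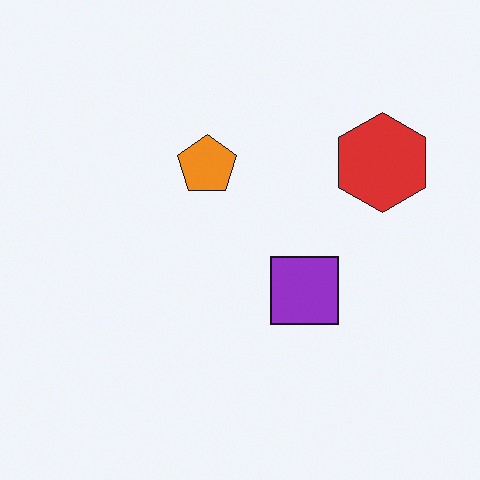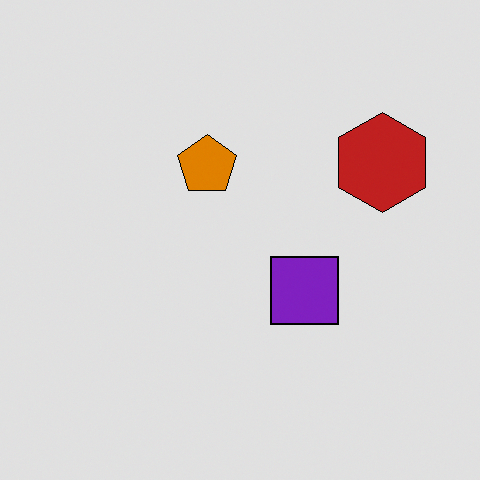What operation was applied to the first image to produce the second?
Moderately posterized.

Each flat color has snapped to a coarser quantized level — most visibly, the near-white background has dropped to a flat grey.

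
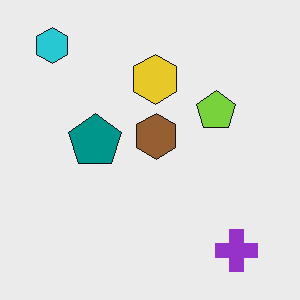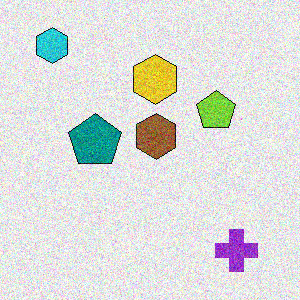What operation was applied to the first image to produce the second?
The transformation is: degraded with moderate additive noise.

Random speckle covers the whole image, including the flat background.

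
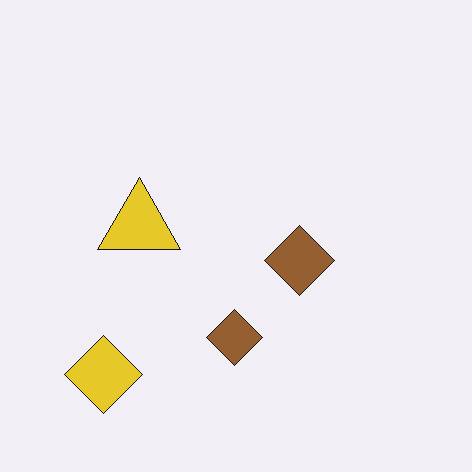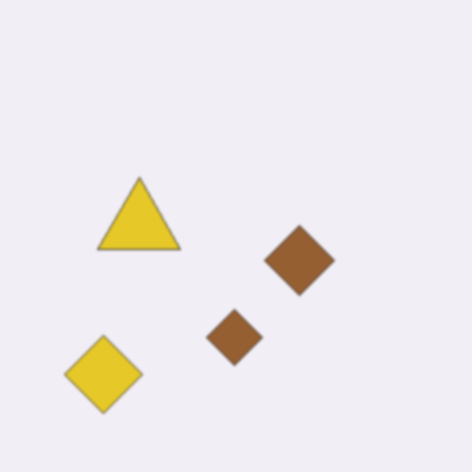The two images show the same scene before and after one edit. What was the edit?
The second image is the first slightly softened.

Shape edges and outlines are uniformly softened across the whole image.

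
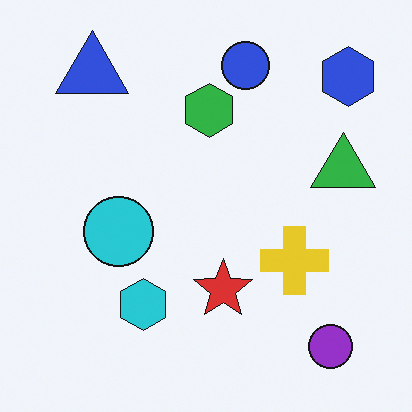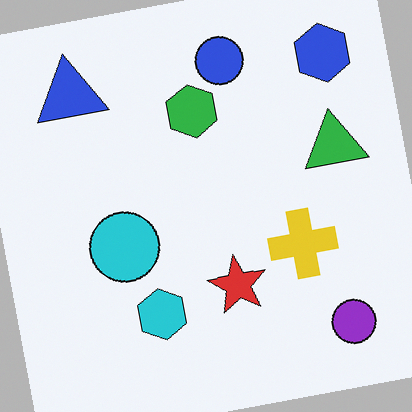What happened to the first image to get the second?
The image was rotated counter-clockwise by a few degrees.

Every shape is tilted by the same angle and the image corners show triangular fill wedges — a whole-image rotation by a non-right angle.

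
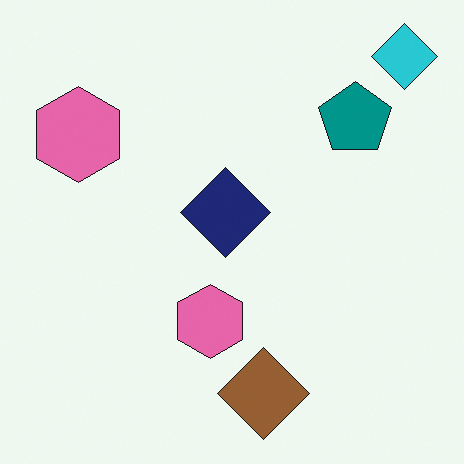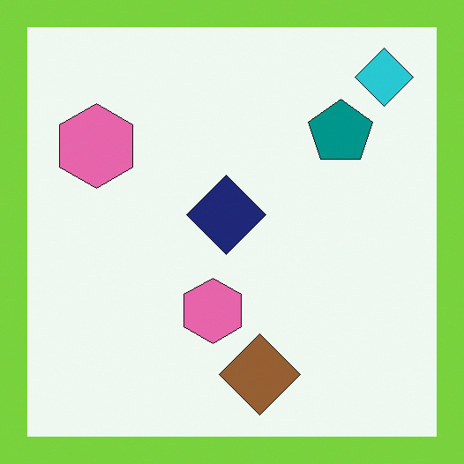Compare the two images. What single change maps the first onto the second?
This is the original image framed with a lime border.

A solid lime frame runs around the edge of the second image, with the content slightly shrunk inside it.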